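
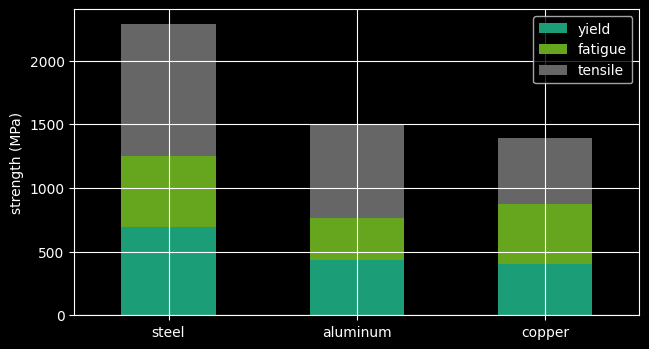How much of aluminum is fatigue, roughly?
≈ 400

fatigue top ≈ 800, bottom ≈ 400; segment ≈ 400.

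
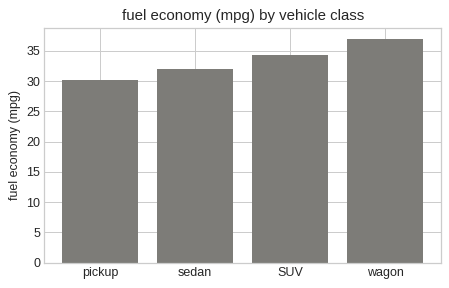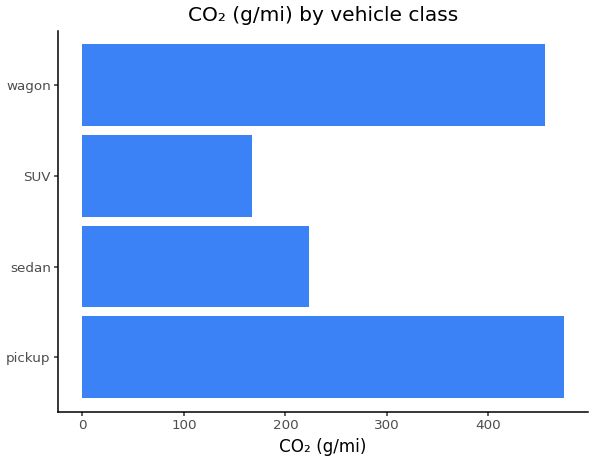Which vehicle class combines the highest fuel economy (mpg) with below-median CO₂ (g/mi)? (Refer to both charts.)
SUV

Chart 2 median CO₂ (g/mi) ≈ 350; below-median vehicle classes: sedan, SUV. Among those, SUV has the highest fuel economy (mpg) (≈ 35).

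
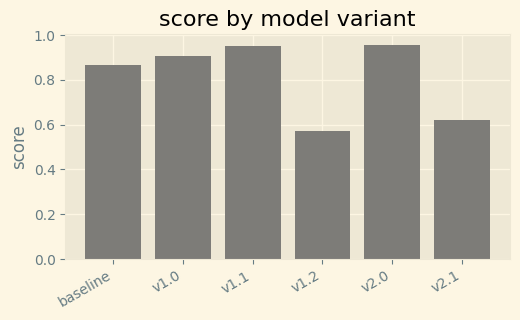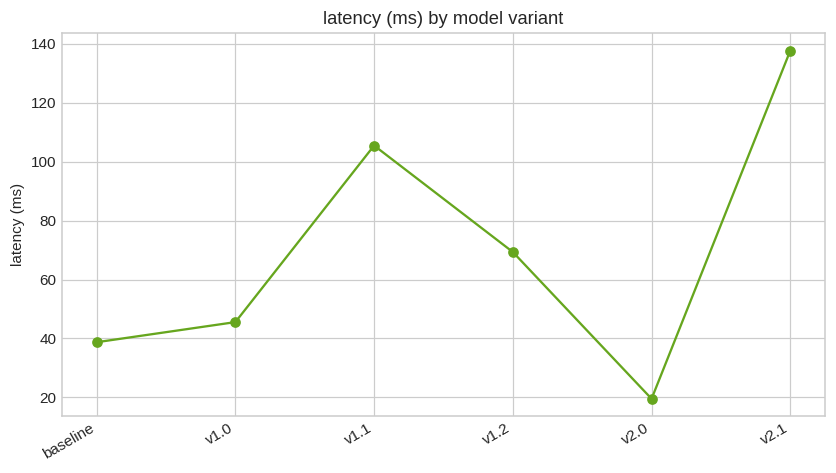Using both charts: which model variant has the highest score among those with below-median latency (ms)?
v2.0

Chart 2 median latency (ms) ≈ 60; below-median model variants: baseline, v1.0, v2.0. Among those, v2.0 has the highest score (≈ 1).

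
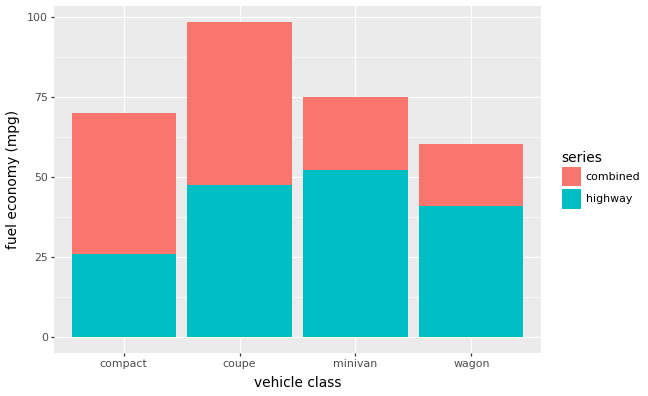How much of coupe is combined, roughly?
≈ 50

combined top ≈ 100, bottom ≈ 50; segment ≈ 50.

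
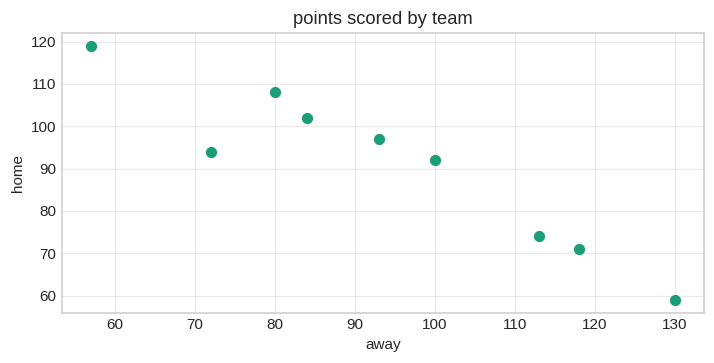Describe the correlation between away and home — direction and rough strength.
negative, strong

Points are negatively correlated; strong (|r| ≈ 0.9).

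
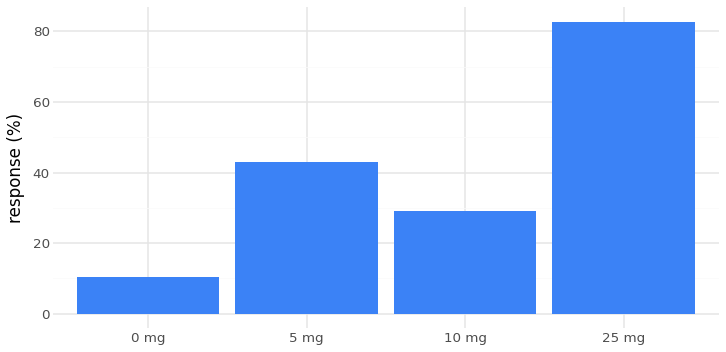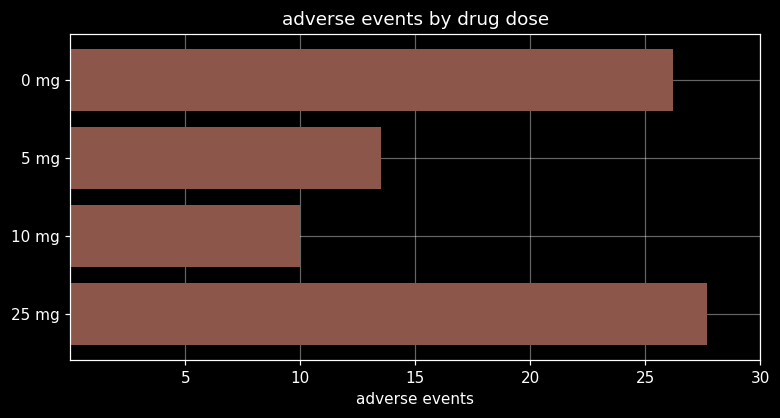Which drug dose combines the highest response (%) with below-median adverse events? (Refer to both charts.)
5 mg

Chart 2 median adverse events ≈ 20; below-median drug doses: 5 mg, 10 mg. Among those, 5 mg has the highest response (%) (≈ 40).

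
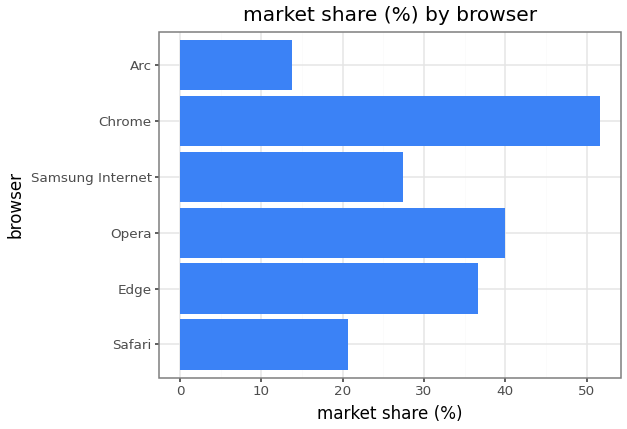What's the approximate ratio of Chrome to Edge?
Chrome ≈ 50, Edge ≈ 35; 50/35 ≈ 1.43.

≈ 1.43×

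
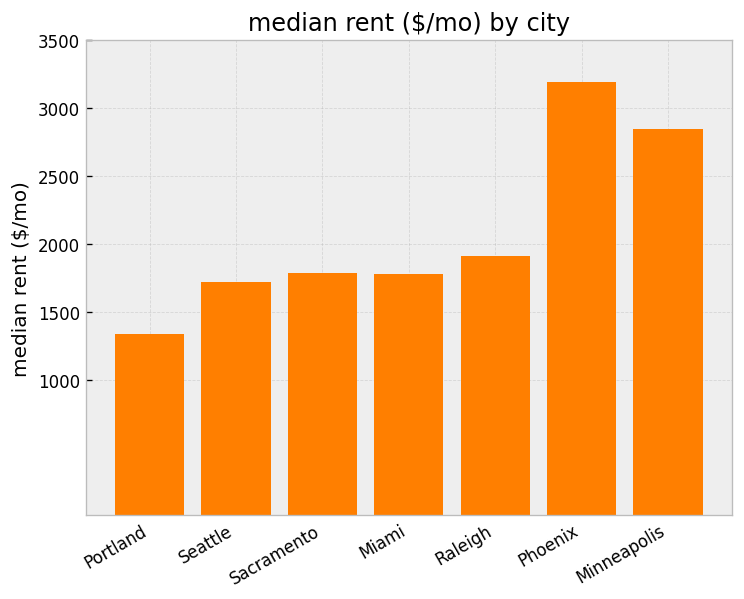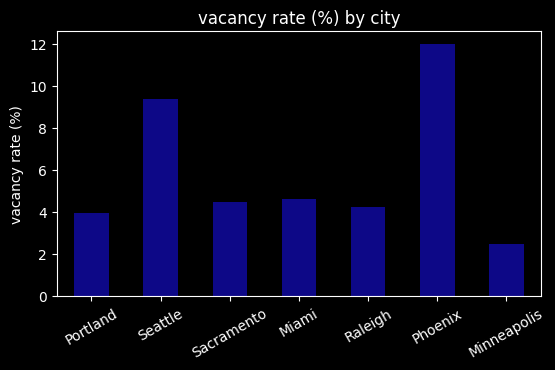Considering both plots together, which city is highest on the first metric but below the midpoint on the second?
Minneapolis

Chart 2 median vacancy rate (%) ≈ 4; below-median cities: Portland, Raleigh, Minneapolis. Among those, Minneapolis has the highest median rent ($/mo) (≈ 3000).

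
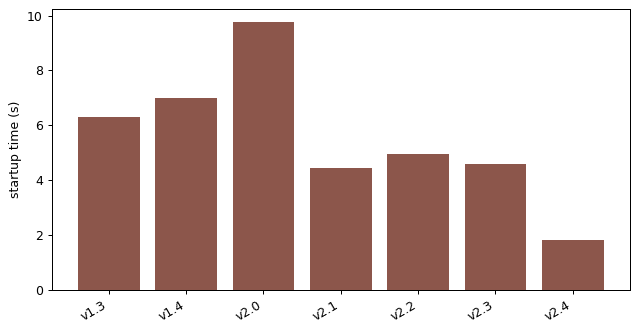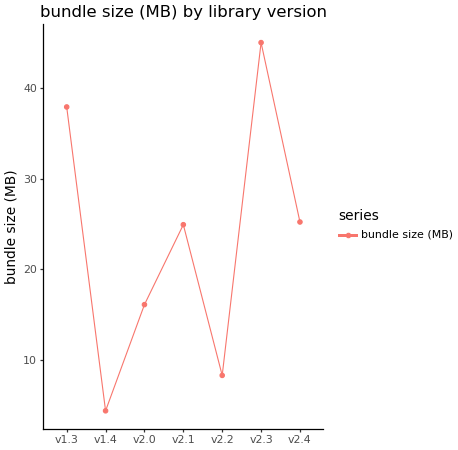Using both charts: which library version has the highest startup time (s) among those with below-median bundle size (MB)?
Chart 2 median bundle size (MB) ≈ 25; below-median library versions: v1.4, v2.0, v2.2. Among those, v2.0 has the highest startup time (s) (≈ 10).

v2.0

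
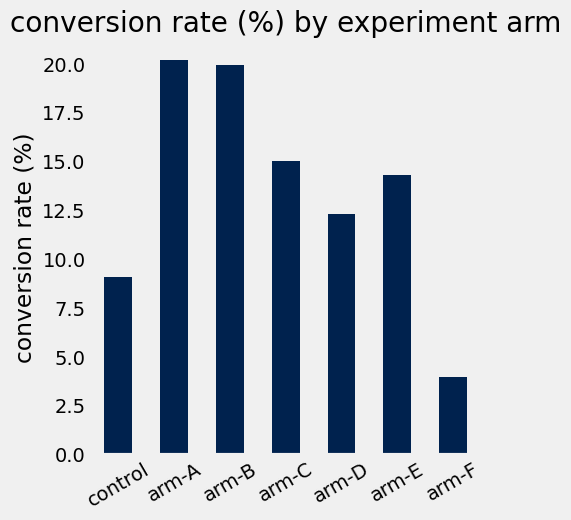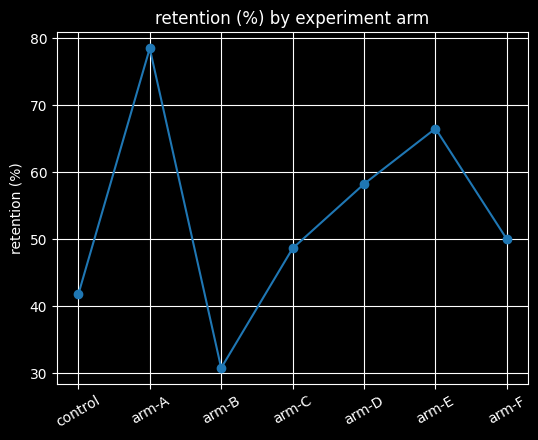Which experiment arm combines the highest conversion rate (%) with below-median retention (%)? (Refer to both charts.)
arm-B

Chart 2 median retention (%) ≈ 50; below-median experiment arms: control, arm-B, arm-C. Among those, arm-B has the highest conversion rate (%) (≈ 20).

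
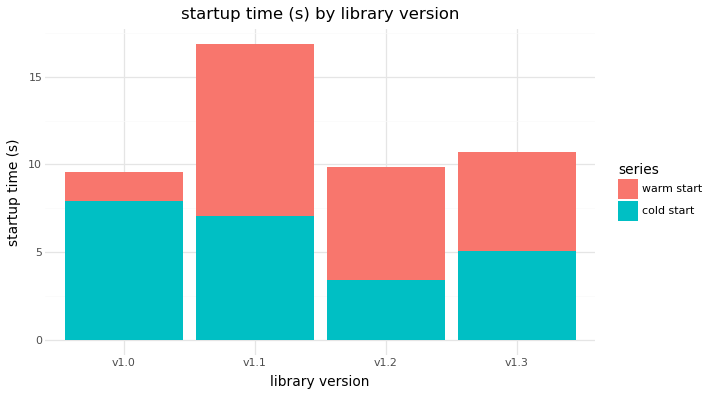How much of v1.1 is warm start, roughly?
≈ 8

warm start top ≈ 16, bottom ≈ 8; segment ≈ 8.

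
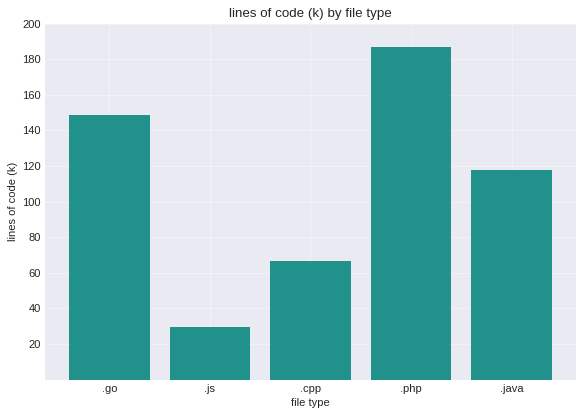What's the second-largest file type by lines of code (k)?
Top 3: .php ≈ 180, .go ≈ 140, .java ≈ 120.

.go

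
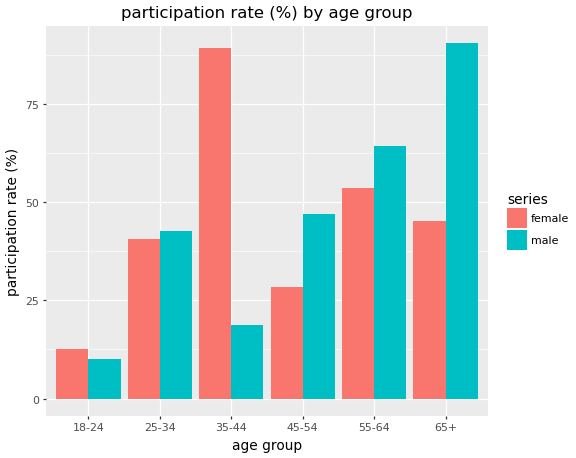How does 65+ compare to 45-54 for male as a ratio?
65+ ≈ 90, 45-54 ≈ 50; 90/50 ≈ 1.8.

≈ 1.8×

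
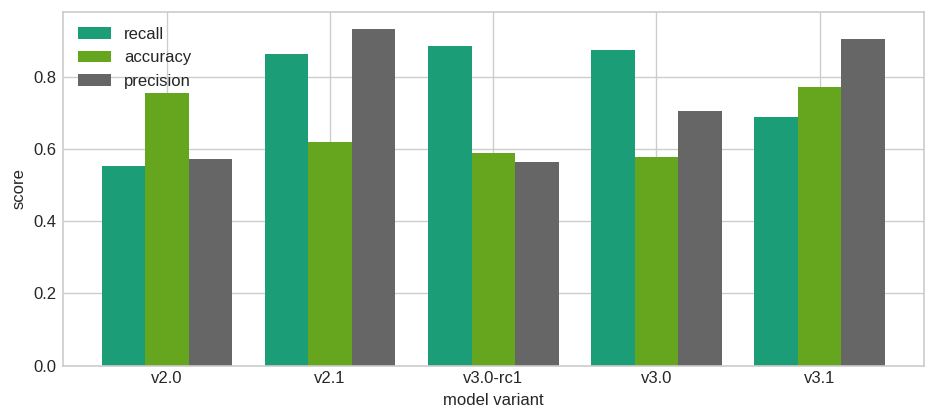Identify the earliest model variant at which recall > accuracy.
v2.0: recall ≈ 0.6 vs accuracy ≈ 0.8 (not yet); v2.1: recall ≈ 0.9 vs accuracy ≈ 0.6 (first crossover).

v2.1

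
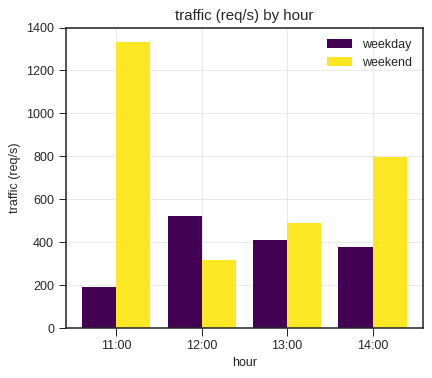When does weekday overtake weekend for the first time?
11:00: weekday ≈ 200 vs weekend ≈ 1400 (not yet); 12:00: weekday ≈ 600 vs weekend ≈ 400 (first crossover).

12:00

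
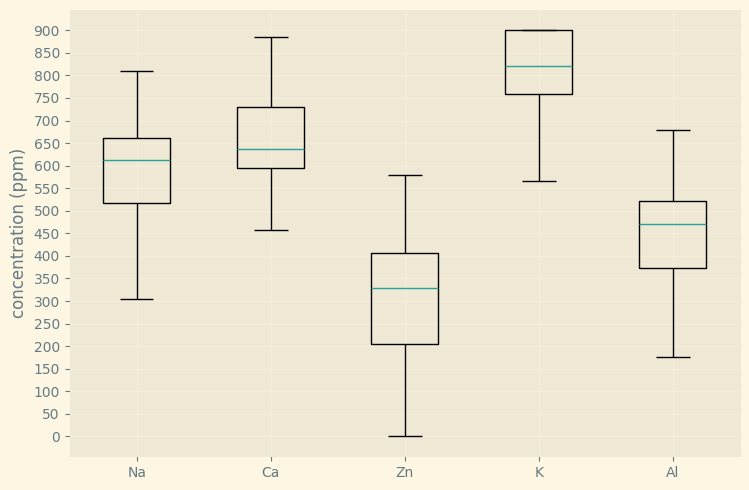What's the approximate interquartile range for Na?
Q3 ≈ 650, Q1 ≈ 500; IQR ≈ 150.

≈ 150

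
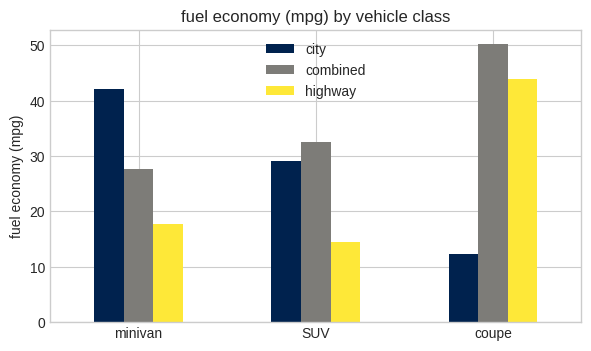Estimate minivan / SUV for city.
≈ 1.33×

minivan ≈ 40, SUV ≈ 30; 40/30 ≈ 1.33.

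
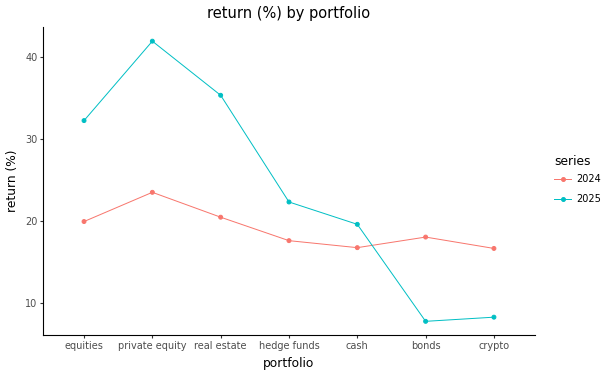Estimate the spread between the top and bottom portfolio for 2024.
Max private equity ≈ 25, min crypto ≈ 15; range ≈ 10.

≈ 10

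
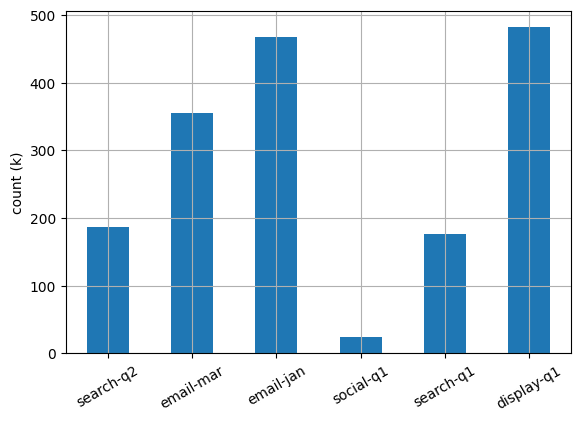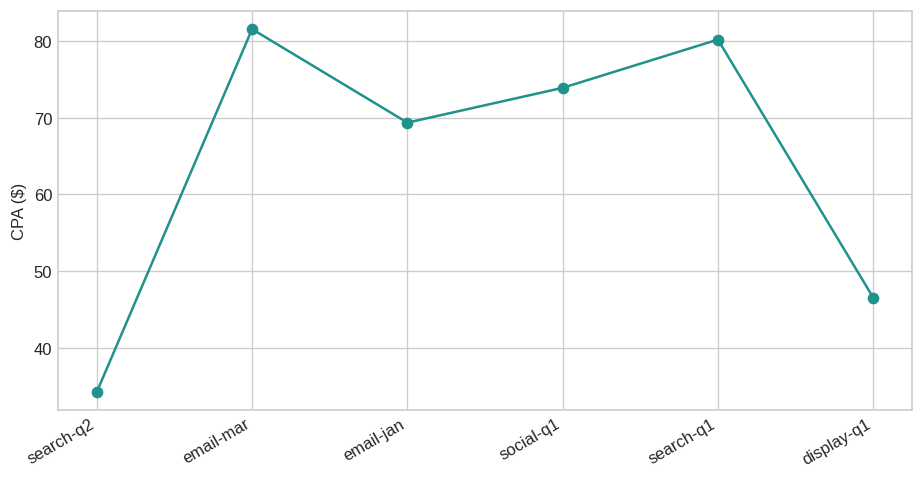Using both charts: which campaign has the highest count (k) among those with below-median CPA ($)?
Chart 2 median CPA ($) ≈ 70; below-median campaigns: search-q2, email-jan, display-q1. Among those, display-q1 has the highest count (k) (≈ 500).

display-q1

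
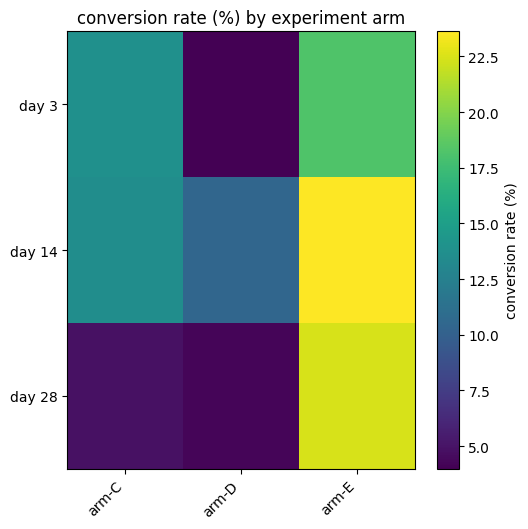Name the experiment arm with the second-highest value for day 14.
Top 3 for day 14: arm-E ≈ 24, arm-C ≈ 14, arm-D ≈ 10.

arm-C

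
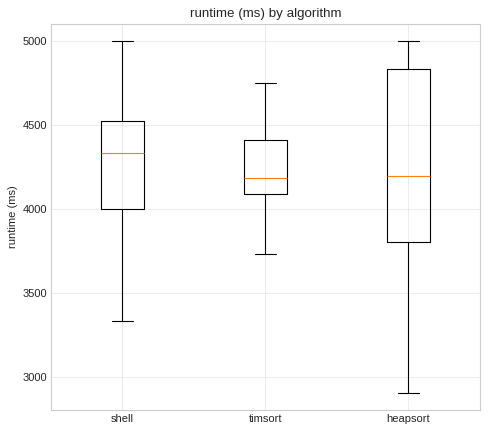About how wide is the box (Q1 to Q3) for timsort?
≈ 320

Q3 ≈ 4410, Q1 ≈ 4090; IQR ≈ 320.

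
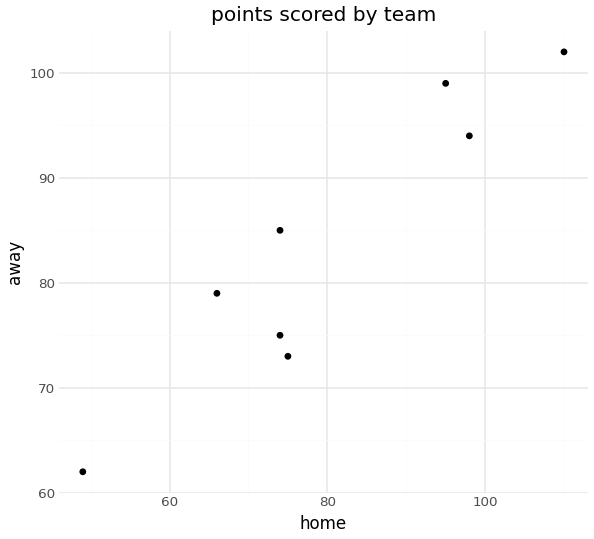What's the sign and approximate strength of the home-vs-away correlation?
positive, strong

Points are positively correlated; strong (|r| ≈ 0.9).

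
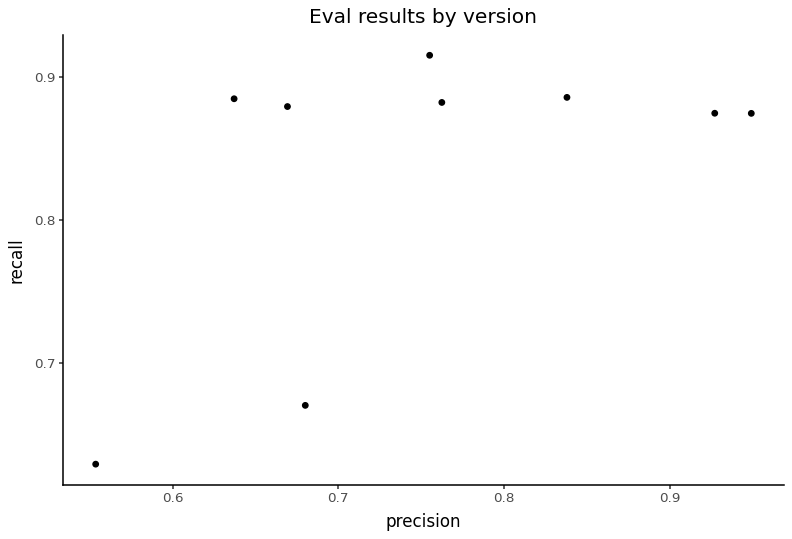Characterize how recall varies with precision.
positive, moderate

Points are positively correlated; moderate (|r| ≈ 0.6).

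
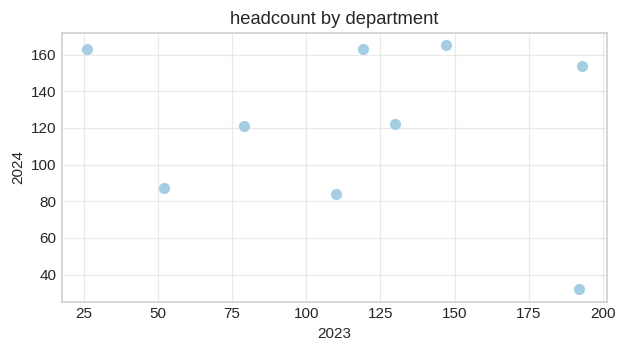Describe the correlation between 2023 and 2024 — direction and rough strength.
no clear correlation

Points are roughly uncorrelated; weak (|r| ≈ 0.2).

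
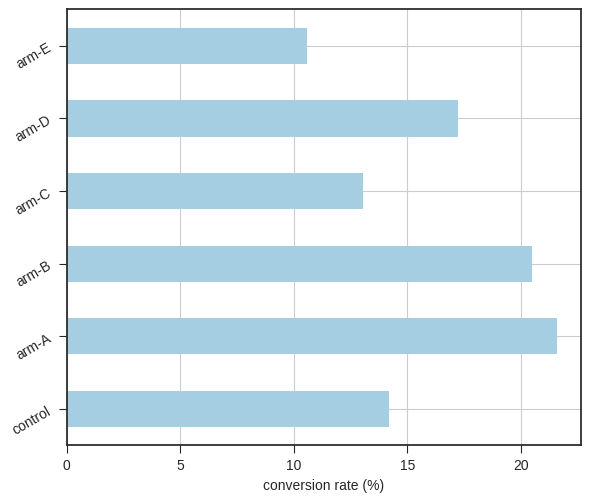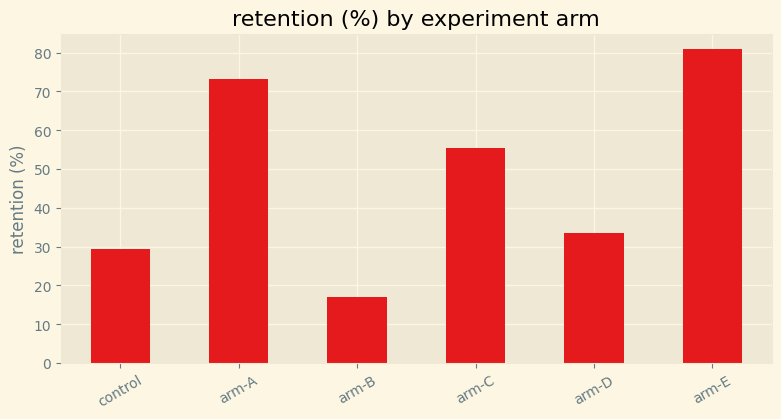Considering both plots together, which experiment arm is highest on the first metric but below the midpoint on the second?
Chart 2 median retention (%) ≈ 40; below-median experiment arms: control, arm-B, arm-D. Among those, arm-B has the highest conversion rate (%) (≈ 20).

arm-B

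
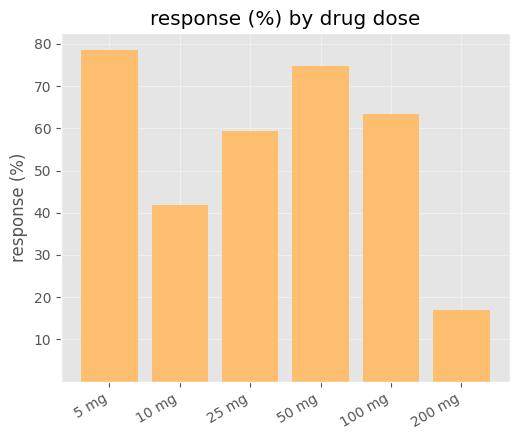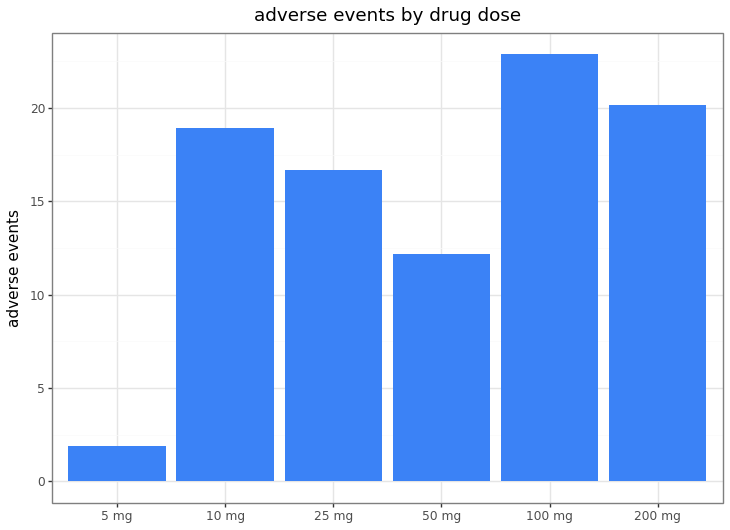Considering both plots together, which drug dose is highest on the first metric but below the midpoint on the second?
5 mg

Chart 2 median adverse events ≈ 20; below-median drug doses: 5 mg, 25 mg, 50 mg. Among those, 5 mg has the highest response (%) (≈ 80).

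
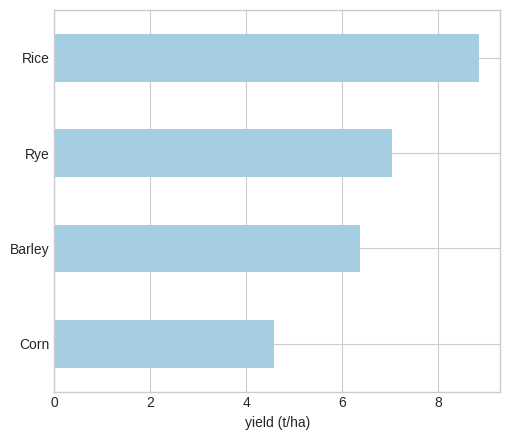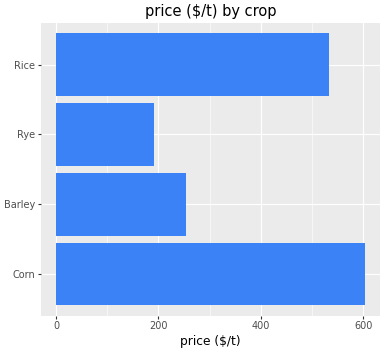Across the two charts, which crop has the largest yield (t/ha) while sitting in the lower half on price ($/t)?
Chart 2 median price ($/t) ≈ 400; below-median crops: Barley, Rye. Among those, Rye has the highest yield (t/ha) (≈ 7).

Rye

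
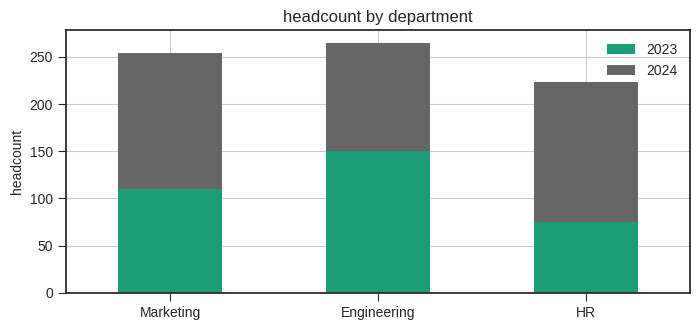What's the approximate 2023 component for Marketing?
≈ 100

2023 top ≈ 100, bottom ≈ 0; segment ≈ 100.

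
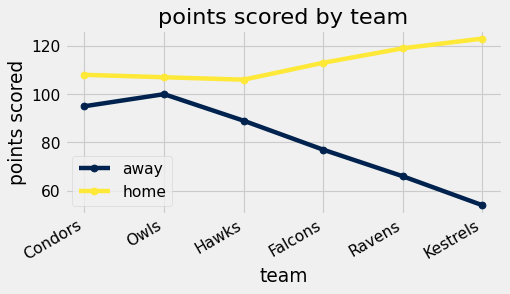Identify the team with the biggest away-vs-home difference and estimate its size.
Kestrels, ≈ 70

Kestrels: away ≈ 50, home ≈ 120 → gap ≈ 70. Next-largest (Ravens) is only ≈ 50.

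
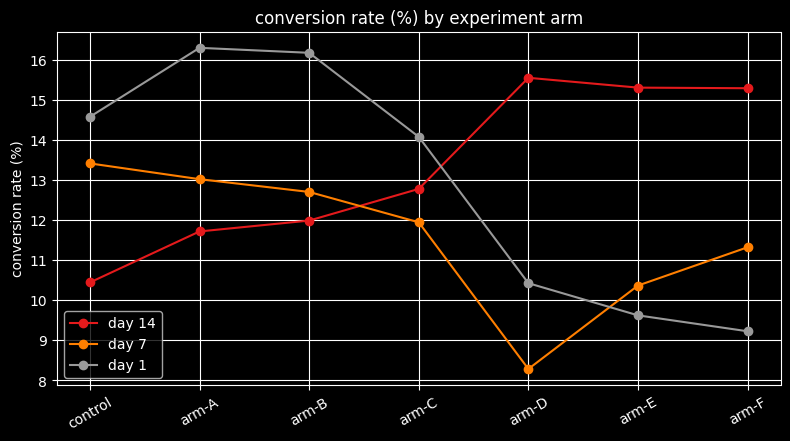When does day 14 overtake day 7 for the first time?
arm-C

arm-B: day 14 ≈ 12 vs day 7 ≈ 13 (not yet); arm-C: day 14 ≈ 13 vs day 7 ≈ 12 (first crossover).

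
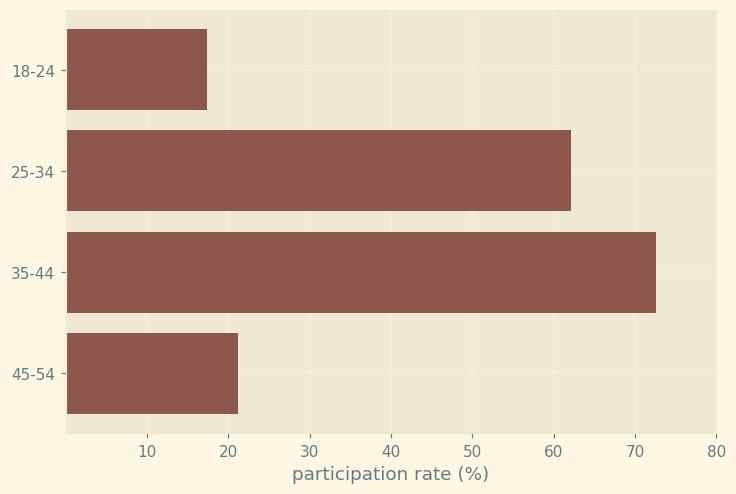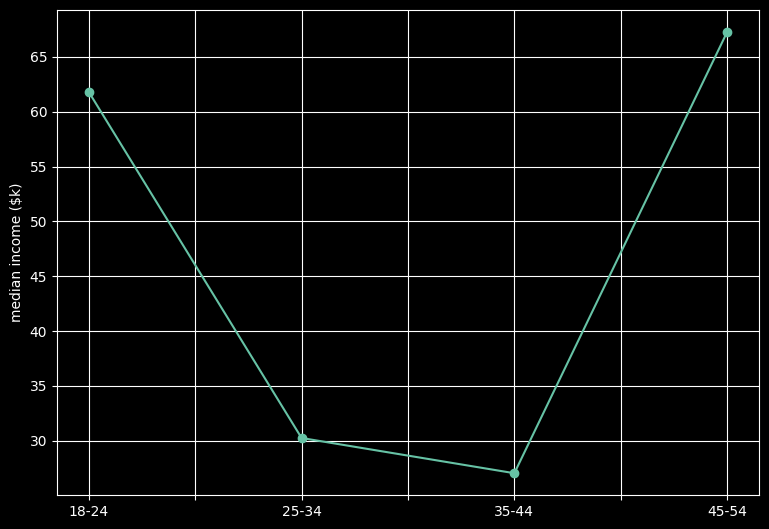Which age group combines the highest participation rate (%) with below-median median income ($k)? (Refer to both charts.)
Chart 2 median median income ($k) ≈ 50; below-median age groups: 25-34, 35-44. Among those, 35-44 has the highest participation rate (%) (≈ 70).

35-44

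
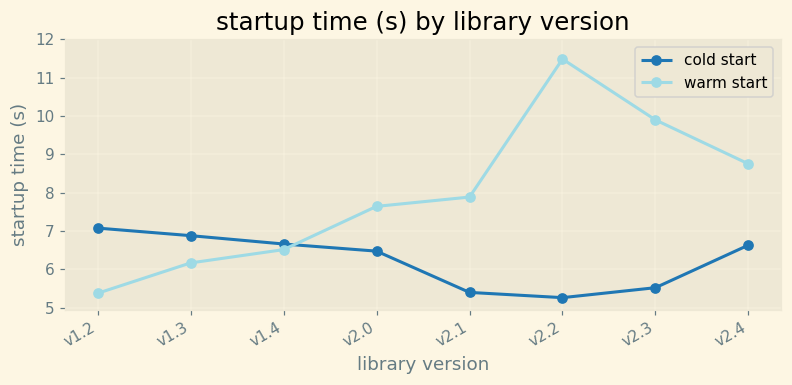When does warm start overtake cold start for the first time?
v1.4: warm start ≈ 7 vs cold start ≈ 7 (not yet); v2.0: warm start ≈ 8 vs cold start ≈ 6 (first crossover).

v2.0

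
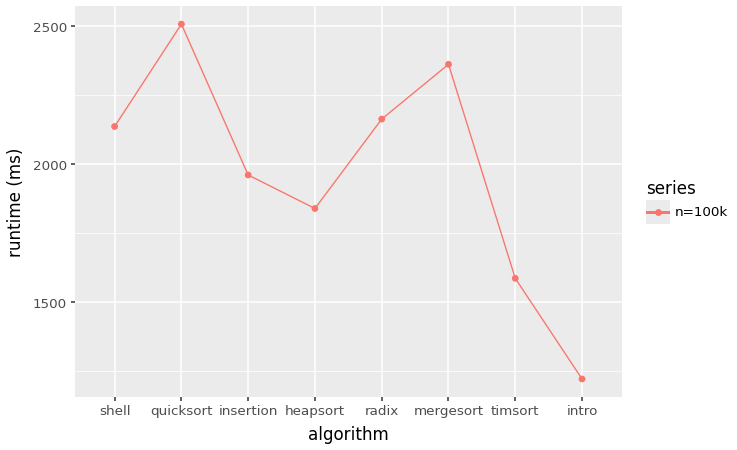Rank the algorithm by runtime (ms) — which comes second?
Top 3: quicksort ≈ 2600, mergesort ≈ 2400, radix ≈ 2200.

mergesort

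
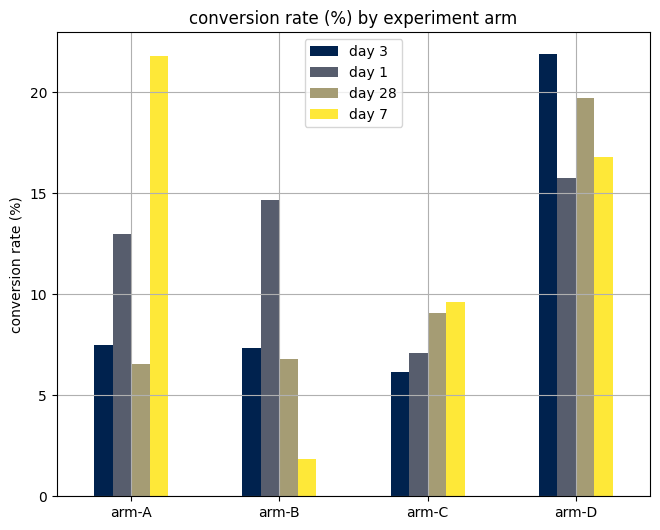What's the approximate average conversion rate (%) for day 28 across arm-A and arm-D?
(6 + 20) / 2 ≈ 13.

≈ 13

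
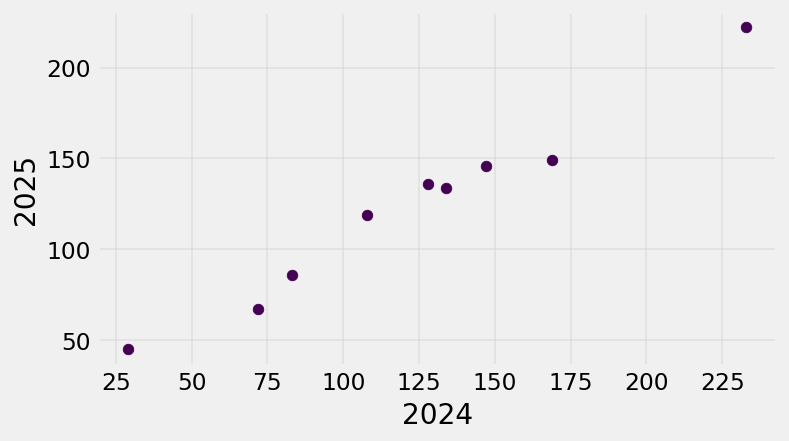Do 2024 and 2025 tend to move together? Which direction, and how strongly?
Points are positively correlated; strong (|r| ≈ 1.0).

positive, strong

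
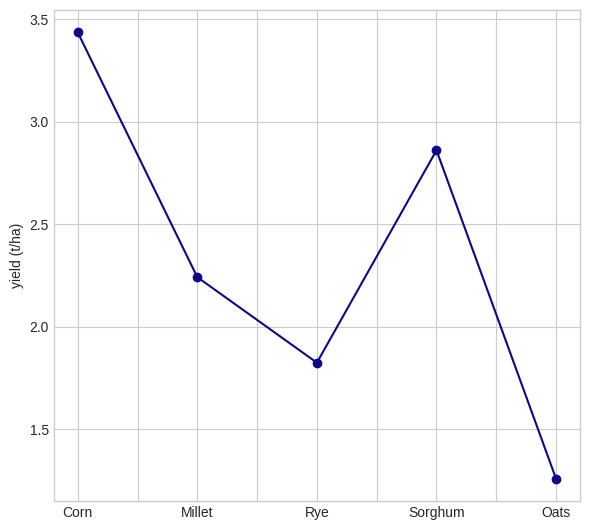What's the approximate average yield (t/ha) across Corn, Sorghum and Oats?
(3.4 + 2.8 + 1.2) / 3 ≈ 2.47.

≈ 2.47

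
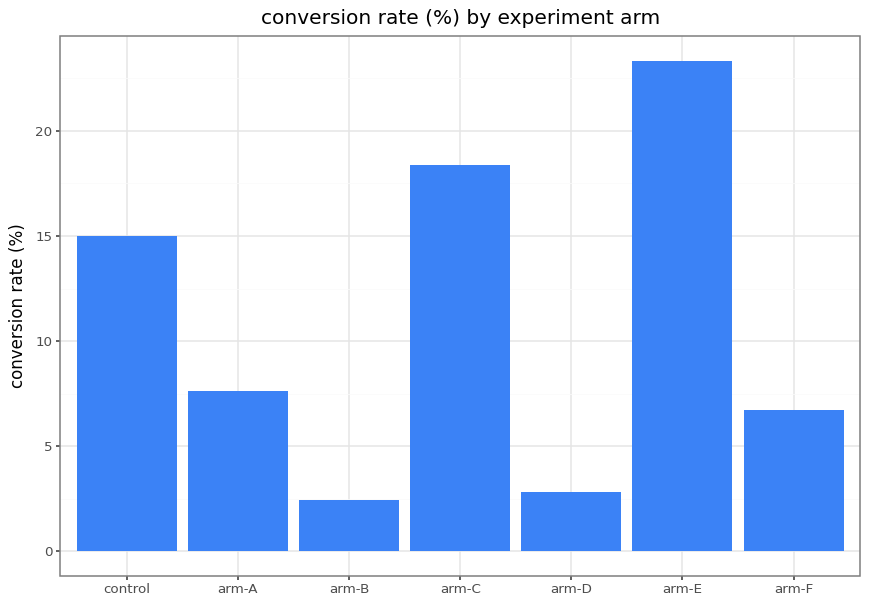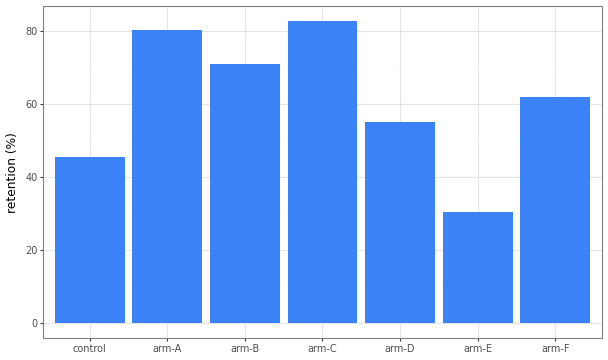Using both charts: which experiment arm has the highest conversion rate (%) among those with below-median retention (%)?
arm-E

Chart 2 median retention (%) ≈ 60; below-median experiment arms: control, arm-D, arm-E. Among those, arm-E has the highest conversion rate (%) (≈ 25).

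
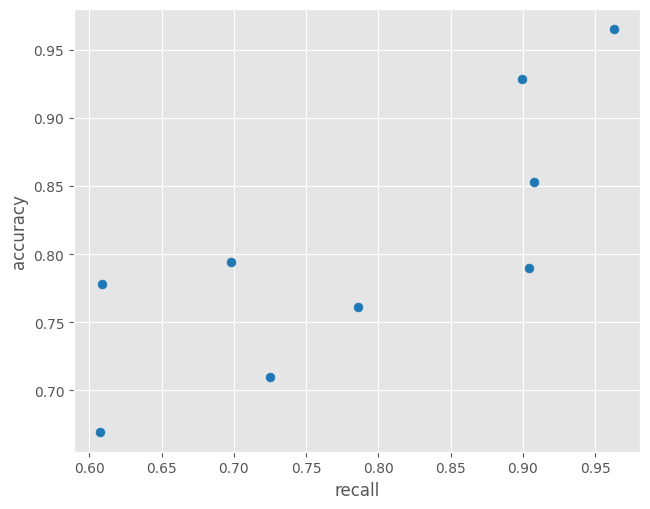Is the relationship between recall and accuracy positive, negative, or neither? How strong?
positive, strong

Points are positively correlated; strong (|r| ≈ 0.8).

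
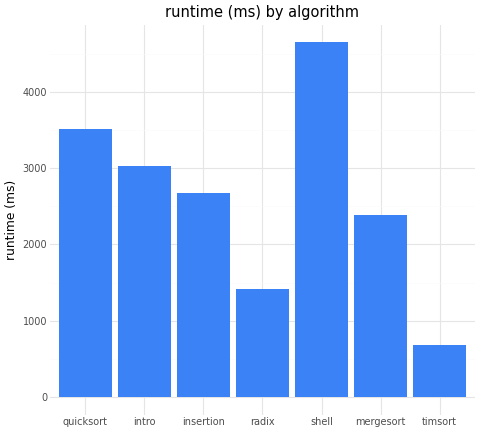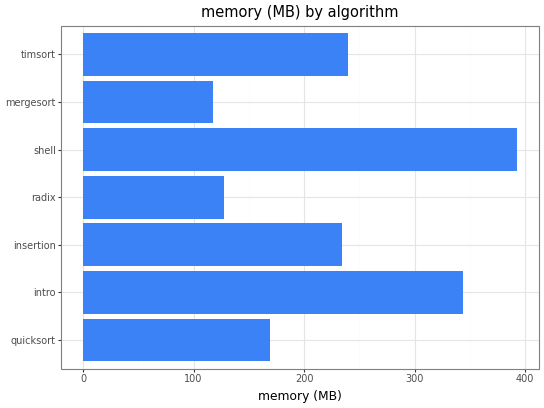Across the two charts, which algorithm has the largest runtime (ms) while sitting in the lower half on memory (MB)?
quicksort

Chart 2 median memory (MB) ≈ 250; below-median algorithms: quicksort, radix, mergesort. Among those, quicksort has the highest runtime (ms) (≈ 3500).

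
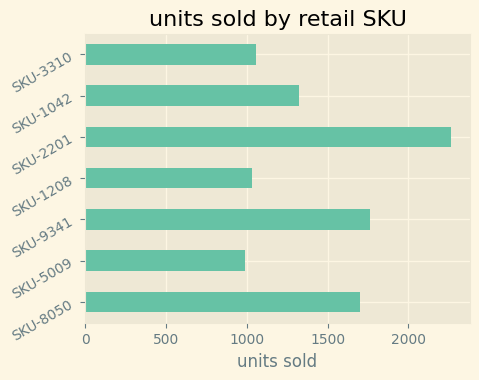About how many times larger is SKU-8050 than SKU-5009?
SKU-8050 ≈ 1600, SKU-5009 ≈ 1000; 1600/1000 ≈ 1.6.

≈ 1.6×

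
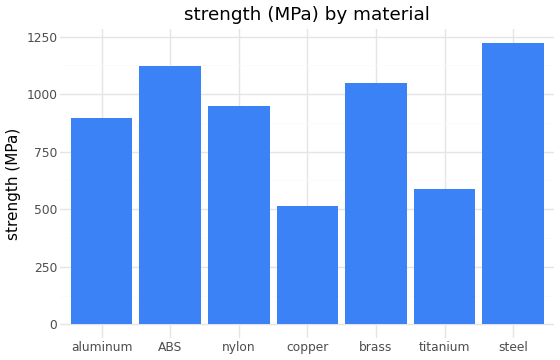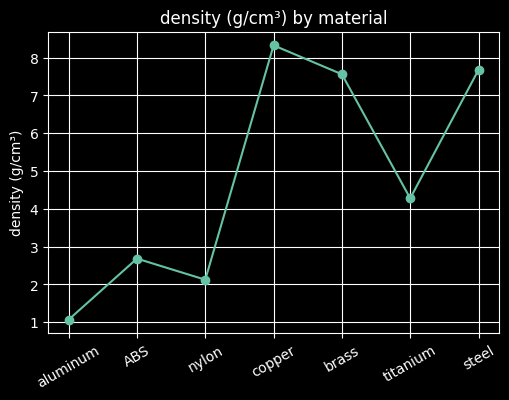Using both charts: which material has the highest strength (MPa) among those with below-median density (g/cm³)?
Chart 2 median density (g/cm³) ≈ 4; below-median materials: aluminum, ABS, nylon. Among those, ABS has the highest strength (MPa) (≈ 1200).

ABS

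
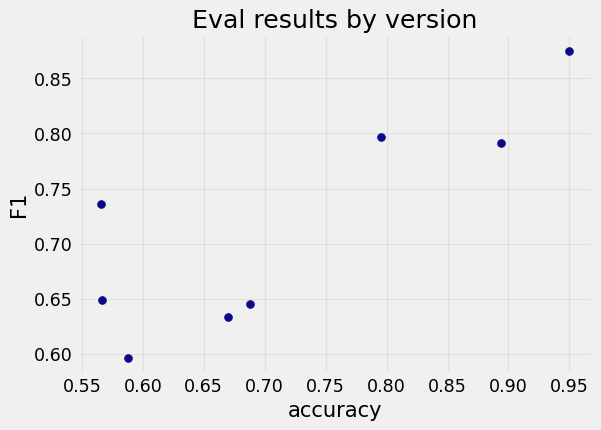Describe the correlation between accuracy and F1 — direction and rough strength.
Points are positively correlated; strong (|r| ≈ 0.8).

positive, strong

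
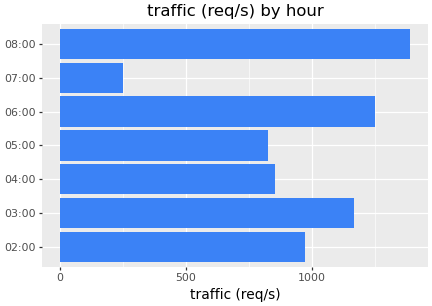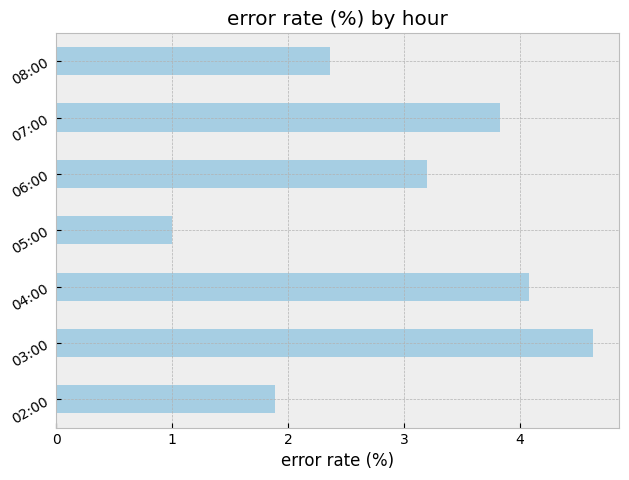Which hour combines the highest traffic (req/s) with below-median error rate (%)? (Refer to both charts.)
Chart 2 median error rate (%) ≈ 3; below-median hours: 02:00, 05:00, 08:00. Among those, 08:00 has the highest traffic (req/s) (≈ 1400).

08:00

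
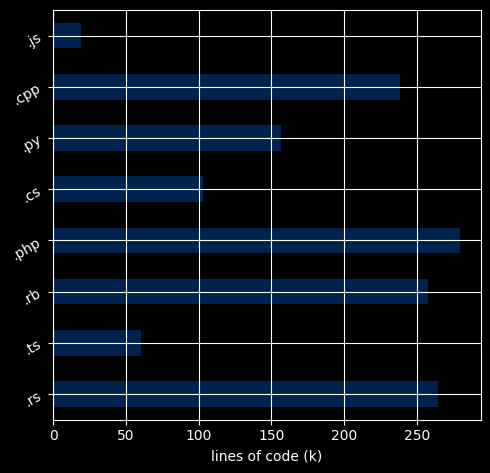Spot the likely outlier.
.js ≈ 25; the rest sit between ≈ 50 and ≈ 275.

.js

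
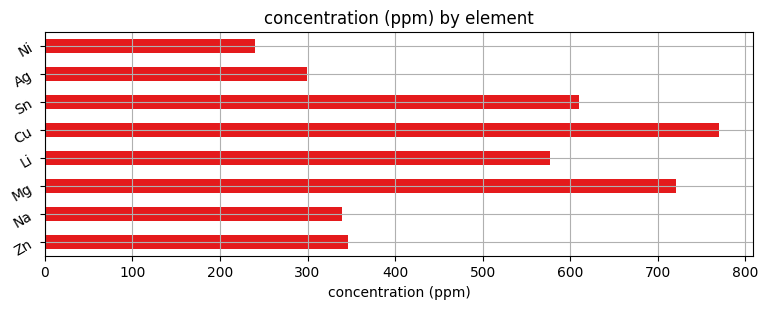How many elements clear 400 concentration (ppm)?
4

Above 400: Mg, Li, Cu, Sn.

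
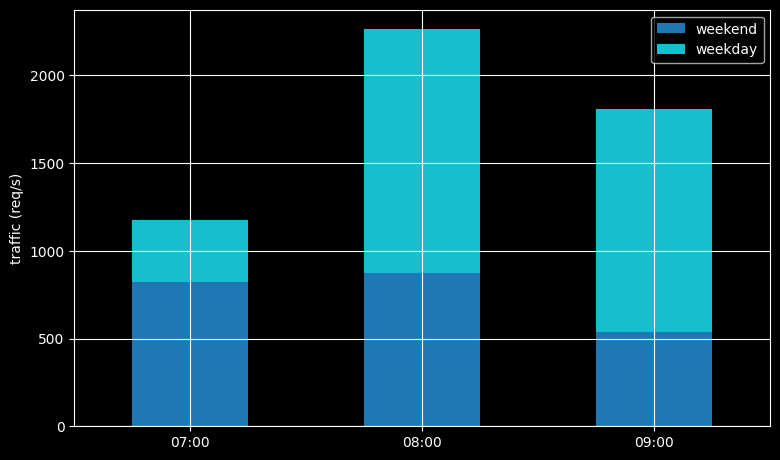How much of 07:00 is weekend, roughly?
≈ 800

weekend top ≈ 800, bottom ≈ 0; segment ≈ 800.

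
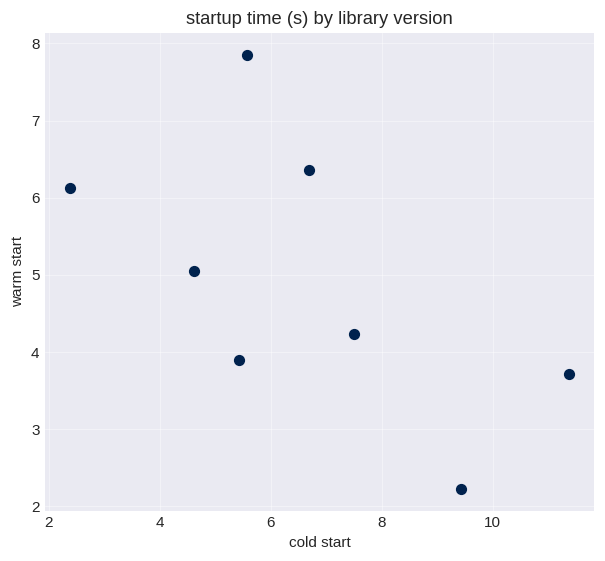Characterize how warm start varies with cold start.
Points are negatively correlated; moderate (|r| ≈ 0.6).

negative, moderate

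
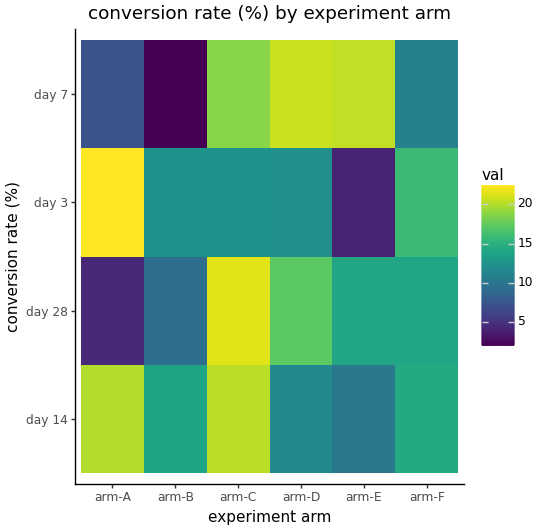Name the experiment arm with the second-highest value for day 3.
arm-F

Top 3 for day 3: arm-A ≈ 22, arm-F ≈ 16, arm-C ≈ 12.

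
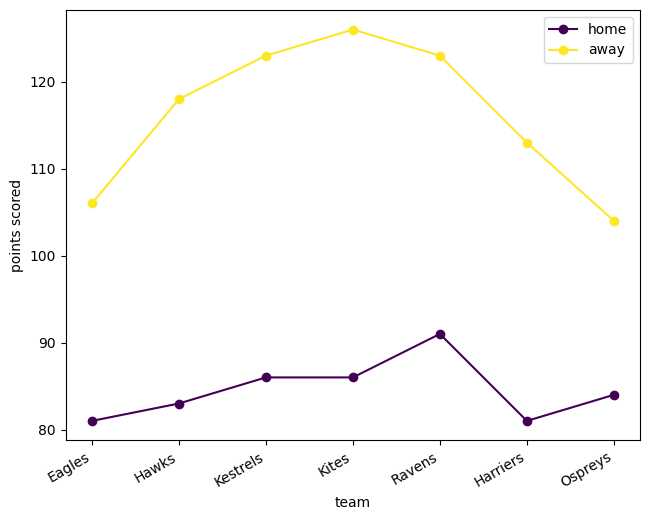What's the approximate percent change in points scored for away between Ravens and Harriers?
Ravens ≈ 125, Harriers ≈ 115; (115 − 125) / 125 ≈ -8%.

≈ -8%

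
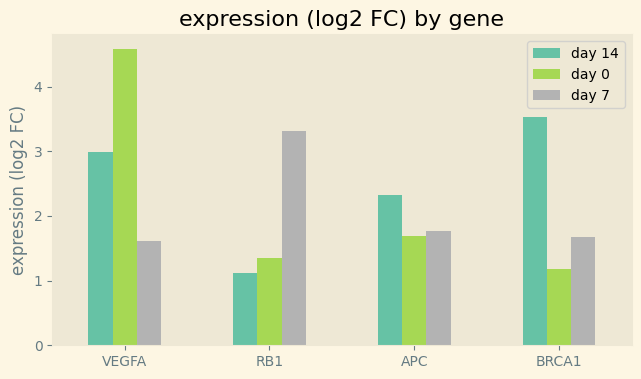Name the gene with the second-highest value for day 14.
Top 3 for day 14: BRCA1 ≈ 3.5, VEGFA ≈ 3.0, APC ≈ 2.5.

VEGFA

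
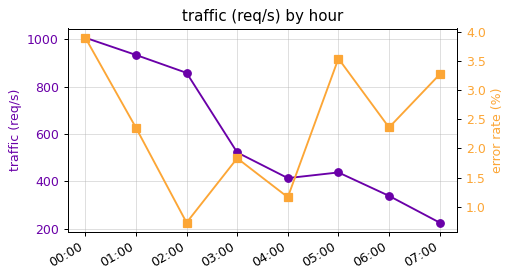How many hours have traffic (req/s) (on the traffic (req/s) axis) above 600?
Above 600: 00:00, 01:00, 02:00.

3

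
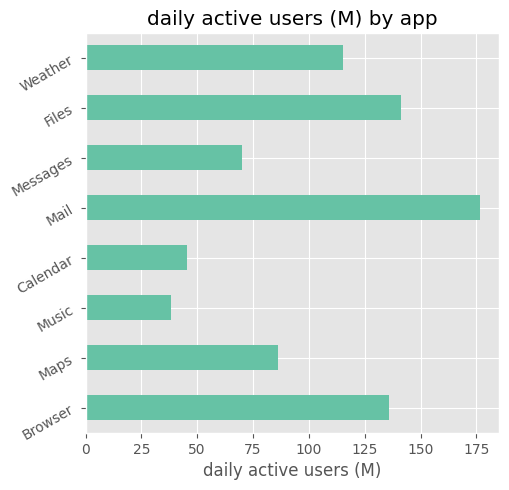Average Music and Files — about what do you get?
(40 + 140) / 2 ≈ 90.

≈ 90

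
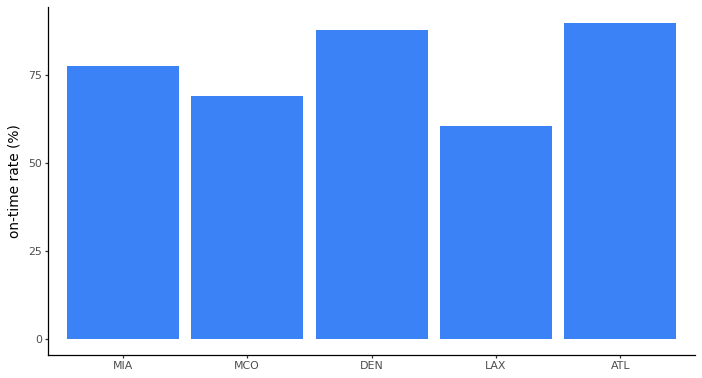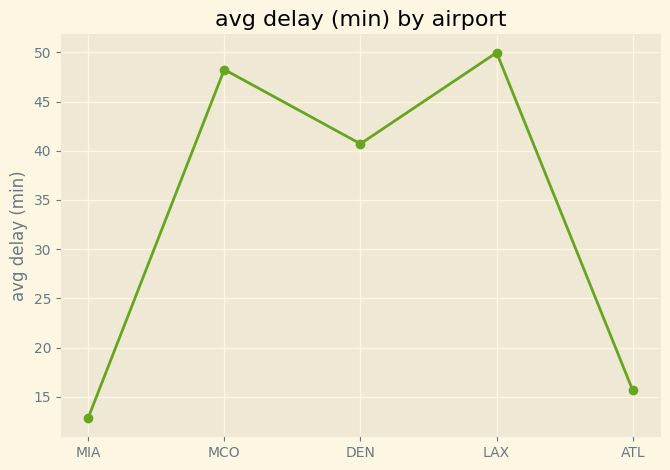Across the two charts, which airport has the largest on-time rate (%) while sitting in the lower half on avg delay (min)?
ATL

Chart 2 median avg delay (min) ≈ 40; below-median airports: MIA, ATL. Among those, ATL has the highest on-time rate (%) (≈ 90).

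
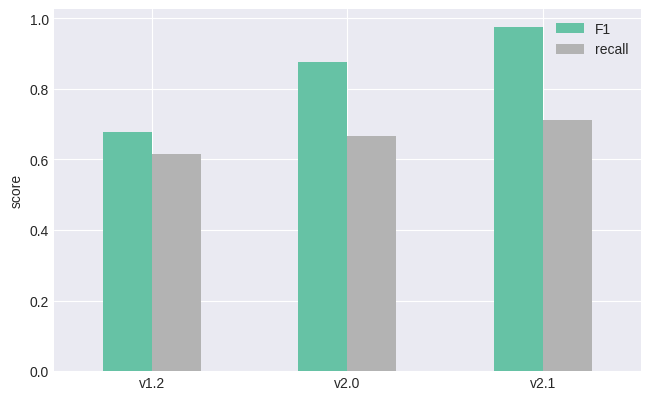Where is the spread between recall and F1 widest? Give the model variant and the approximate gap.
v2.1: recall ≈ 0.7, F1 ≈ 1.0 → gap ≈ 0.3. Next-largest (v2.0) is only ≈ 0.2.

v2.1, ≈ 0.3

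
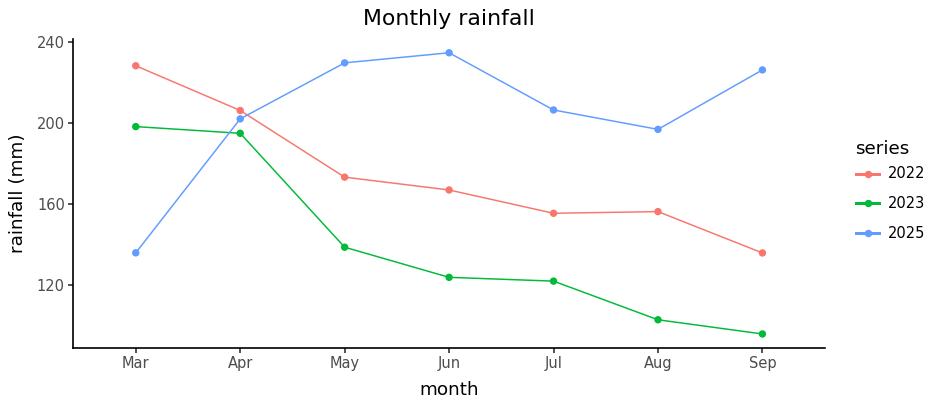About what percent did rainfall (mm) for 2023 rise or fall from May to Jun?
≈ -14.3%

May ≈ 140, Jun ≈ 120; (120 − 140) / 140 ≈ -14.3%.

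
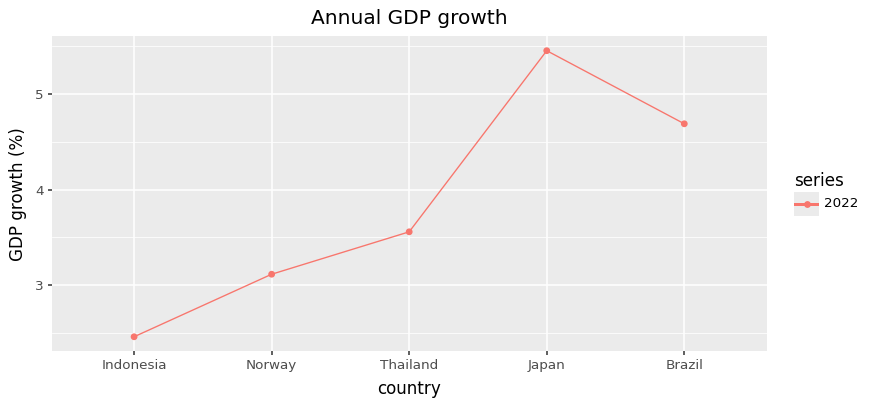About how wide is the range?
≈ 3.0

Max Japan ≈ 5.5, min Indonesia ≈ 2.5; range ≈ 3.0.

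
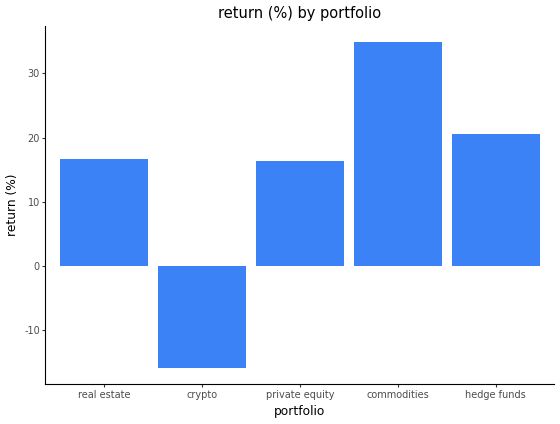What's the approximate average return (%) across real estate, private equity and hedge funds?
(15 + 15 + 20) / 3 ≈ 17.

≈ 17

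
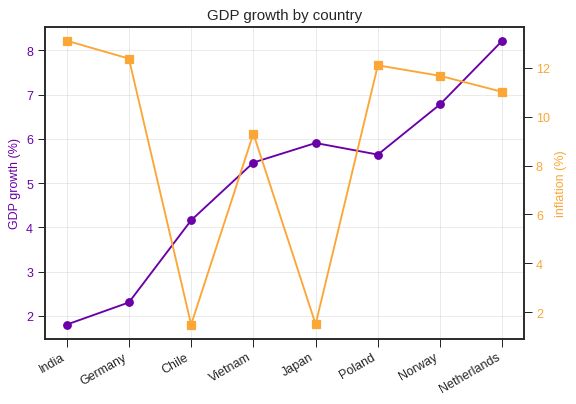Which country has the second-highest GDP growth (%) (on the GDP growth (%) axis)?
Norway

Top 3 (on the GDP growth (%) axis): Netherlands ≈ 8, Norway ≈ 7, Japan ≈ 6.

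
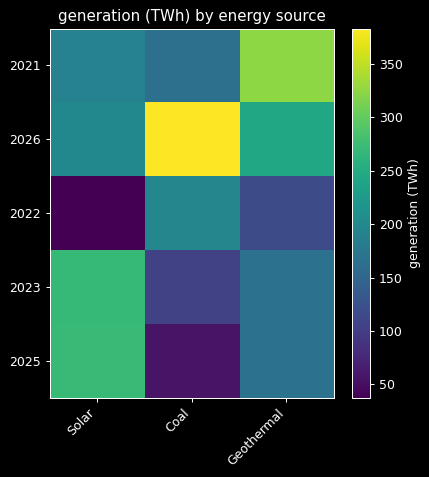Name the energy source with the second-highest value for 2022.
Geothermal

Top 3 for 2022: Coal ≈ 200, Geothermal ≈ 100, Solar ≈ 50.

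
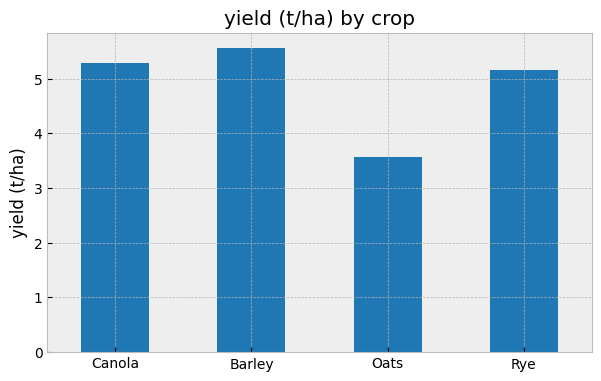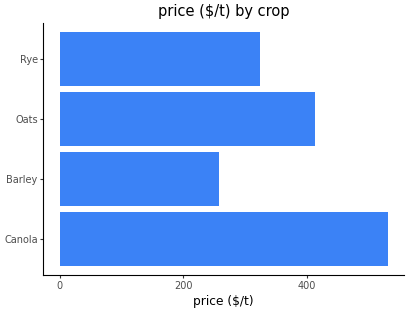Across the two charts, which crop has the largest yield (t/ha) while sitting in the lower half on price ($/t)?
Chart 2 median price ($/t) ≈ 350; below-median crops: Barley, Rye. Among those, Barley has the highest yield (t/ha) (≈ 6).

Barley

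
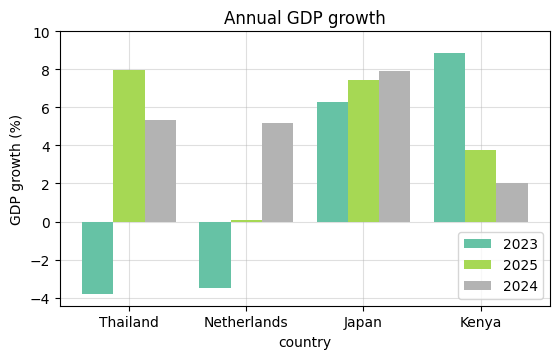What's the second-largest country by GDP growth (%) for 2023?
Top 3 for 2023: Kenya ≈ 8, Japan ≈ 6, Netherlands ≈ -4.

Japan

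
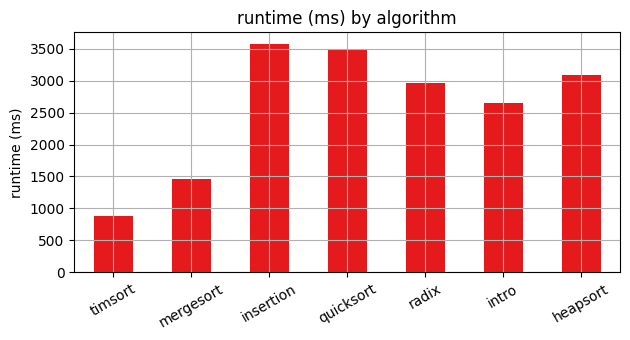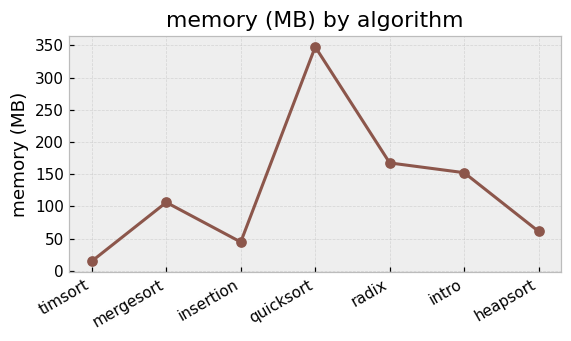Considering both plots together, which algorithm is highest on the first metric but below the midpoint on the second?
Chart 2 median memory (MB) ≈ 100; below-median algorithms: timsort, insertion, heapsort. Among those, insertion has the highest runtime (ms) (≈ 3500).

insertion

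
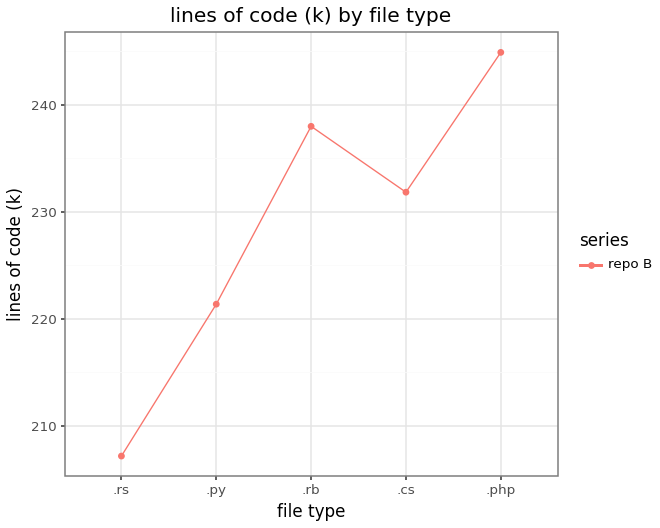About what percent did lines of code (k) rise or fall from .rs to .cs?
≈ +12.2%

.rs ≈ 205, .cs ≈ 230; (230 − 205) / 205 ≈ +12.2%.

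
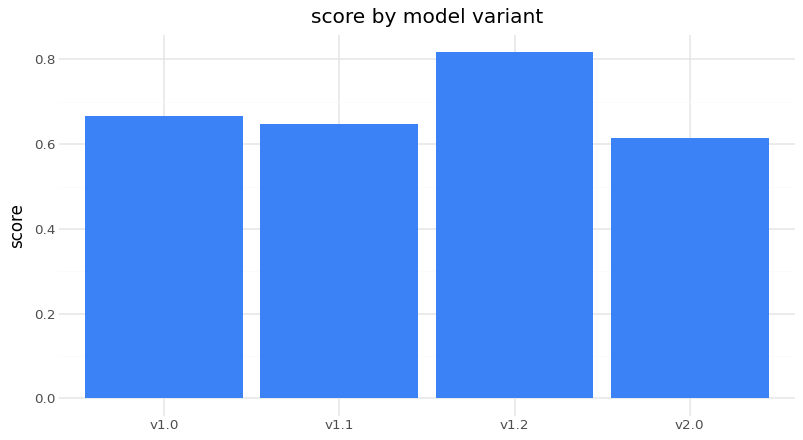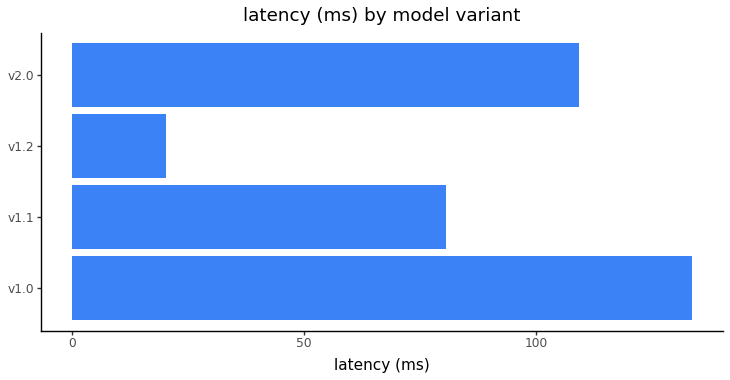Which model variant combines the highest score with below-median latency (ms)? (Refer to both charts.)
v1.2

Chart 2 median latency (ms) ≈ 100; below-median model variants: v1.1, v1.2. Among those, v1.2 has the highest score (≈ 0.8).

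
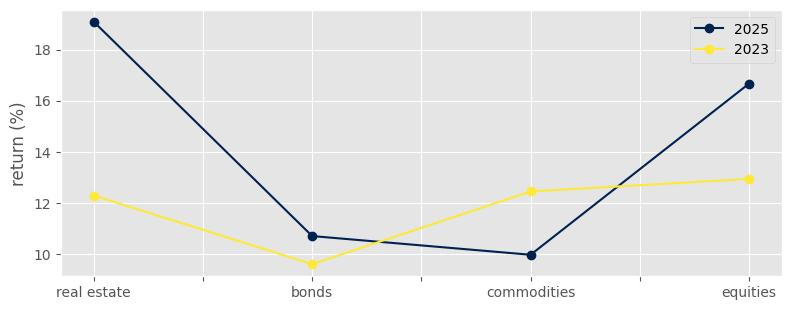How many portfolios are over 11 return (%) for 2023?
3

Above 11: real estate, commodities, equities.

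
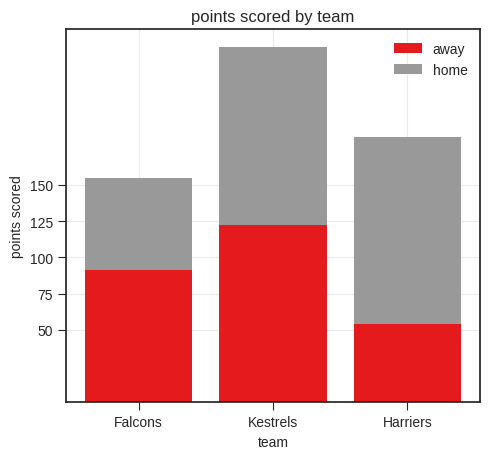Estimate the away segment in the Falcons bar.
away top ≈ 100, bottom ≈ 0; segment ≈ 100.

≈ 100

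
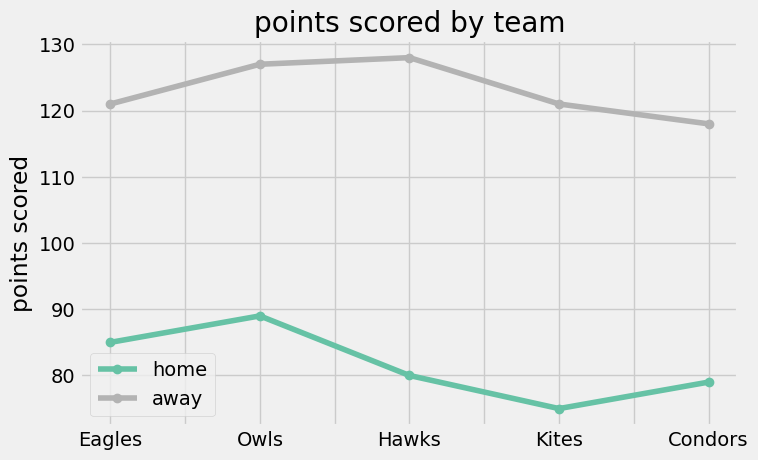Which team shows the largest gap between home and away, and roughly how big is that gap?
Hawks, ≈ 50

Hawks: home ≈ 80, away ≈ 130 → gap ≈ 50. Next-largest (Kites) is only ≈ 45.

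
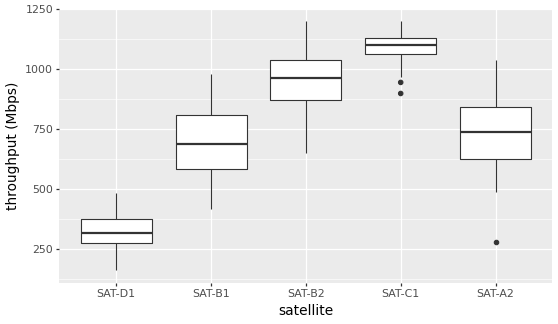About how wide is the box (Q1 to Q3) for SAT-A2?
Q3 ≈ 800, Q1 ≈ 600; IQR ≈ 200.

≈ 200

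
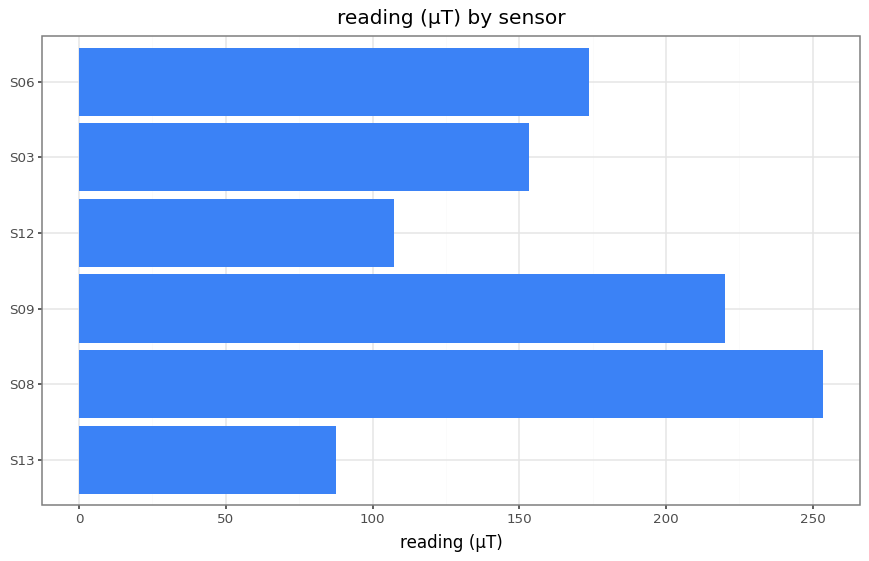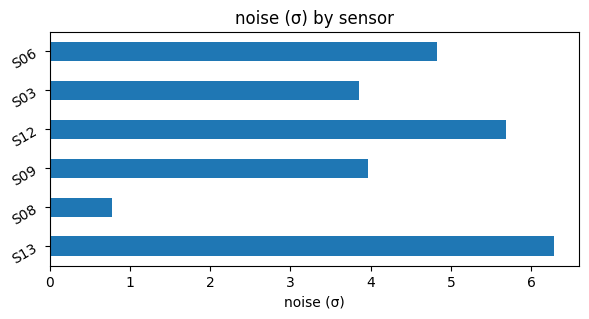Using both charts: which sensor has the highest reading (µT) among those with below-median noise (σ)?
Chart 2 median noise (σ) ≈ 4; below-median sensors: S08, S09, S03. Among those, S08 has the highest reading (µT) (≈ 250).

S08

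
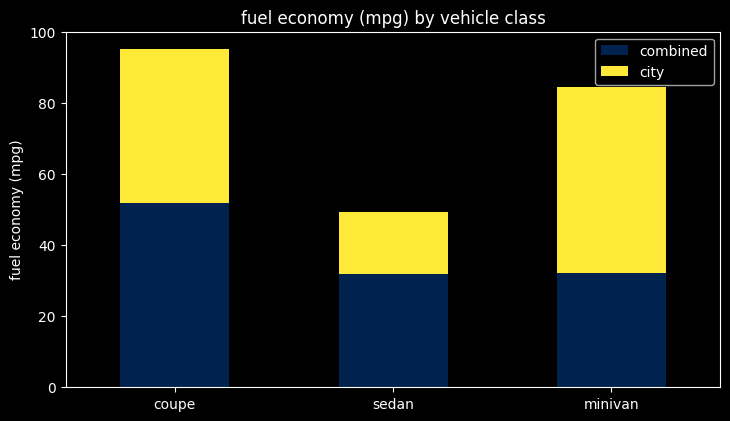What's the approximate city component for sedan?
city top ≈ 50, bottom ≈ 30; segment ≈ 20.

≈ 20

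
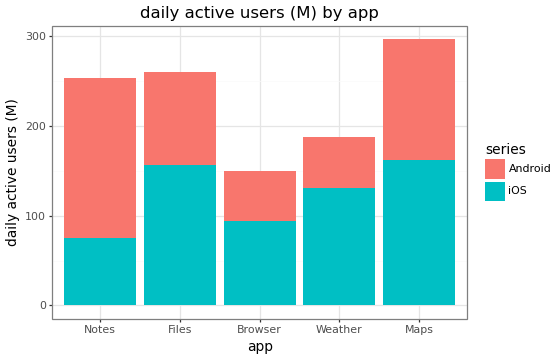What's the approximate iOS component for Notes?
iOS top ≈ 75, bottom ≈ 0; segment ≈ 75.

≈ 75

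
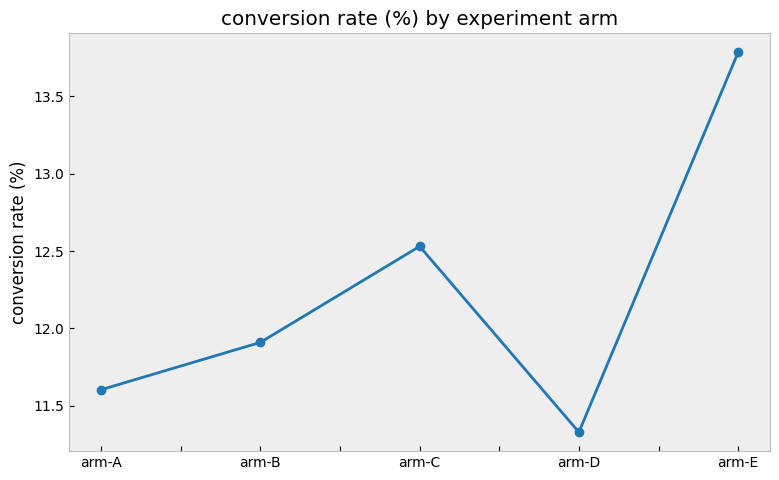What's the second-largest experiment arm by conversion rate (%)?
Top 3: arm-E ≈ 14.0, arm-C ≈ 12.5, arm-B ≈ 12.0.

arm-C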